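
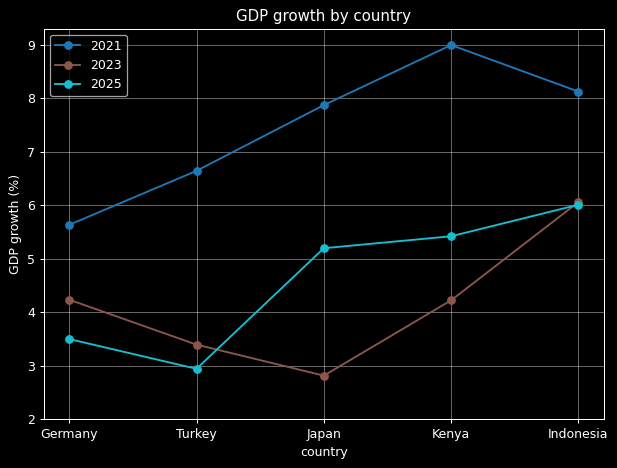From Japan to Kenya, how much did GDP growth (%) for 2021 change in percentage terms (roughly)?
≈ +12.5%

Japan ≈ 8, Kenya ≈ 9; (9 − 8) / 8 ≈ +12.5%.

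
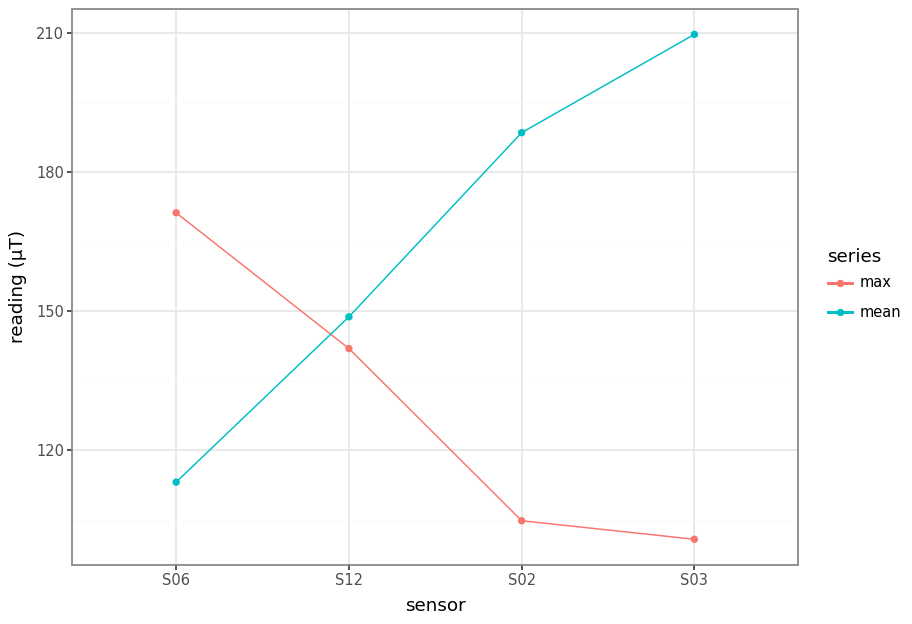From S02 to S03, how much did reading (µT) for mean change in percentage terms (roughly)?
S02 ≈ 190, S03 ≈ 210; (210 − 190) / 190 ≈ +10.5%.

≈ +10.5%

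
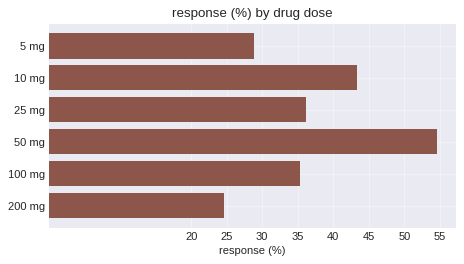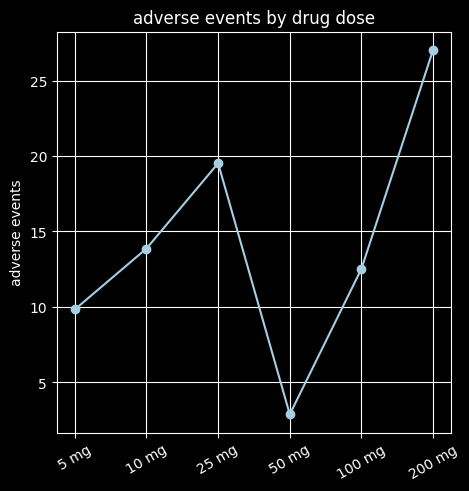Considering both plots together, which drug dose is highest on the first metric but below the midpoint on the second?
Chart 2 median adverse events ≈ 15; below-median drug doses: 5 mg, 50 mg, 100 mg. Among those, 50 mg has the highest response (%) (≈ 55).

50 mg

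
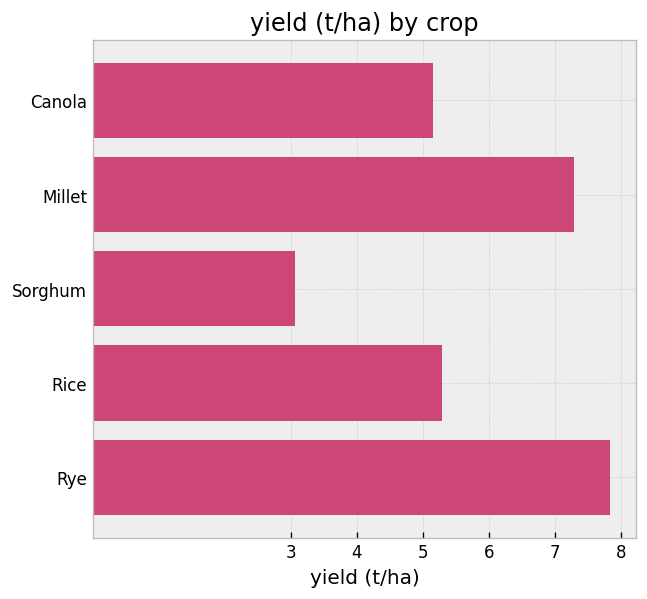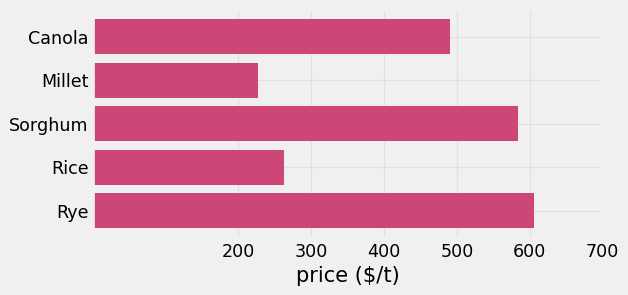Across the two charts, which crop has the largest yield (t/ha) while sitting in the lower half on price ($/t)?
Millet

Chart 2 median price ($/t) ≈ 500; below-median crops: Millet, Rice. Among those, Millet has the highest yield (t/ha) (≈ 7).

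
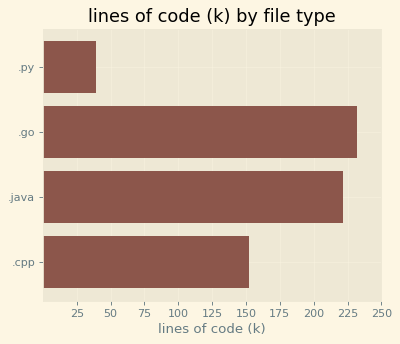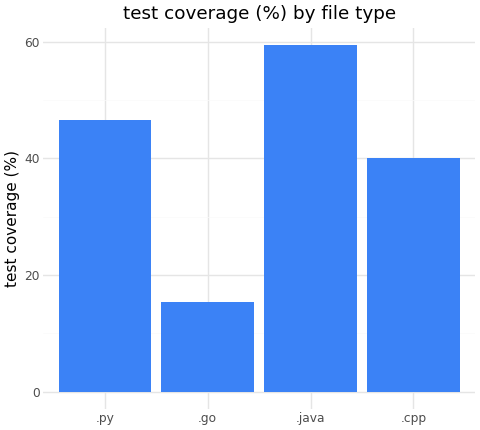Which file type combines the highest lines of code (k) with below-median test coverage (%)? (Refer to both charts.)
Chart 2 median test coverage (%) ≈ 40; below-median file types: .go, .cpp. Among those, .go has the highest lines of code (k) (≈ 225).

.go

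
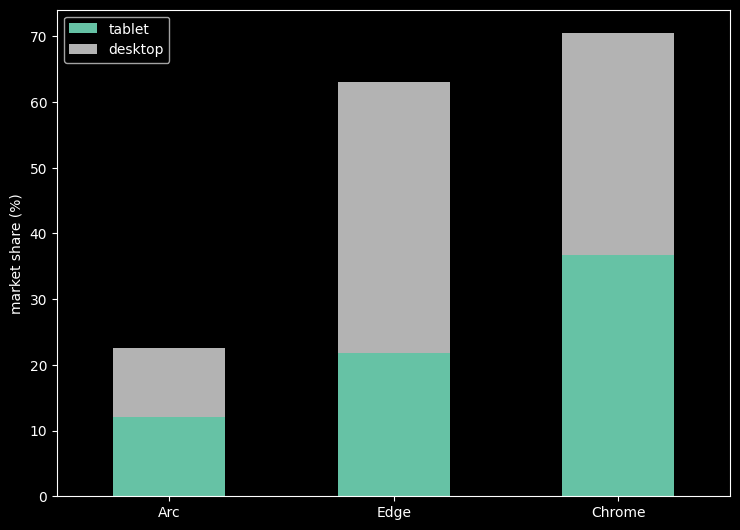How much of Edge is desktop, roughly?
≈ 40

desktop top ≈ 60, bottom ≈ 20; segment ≈ 40.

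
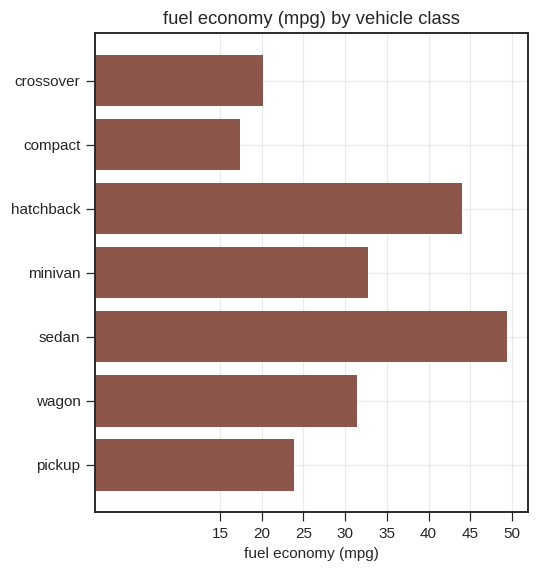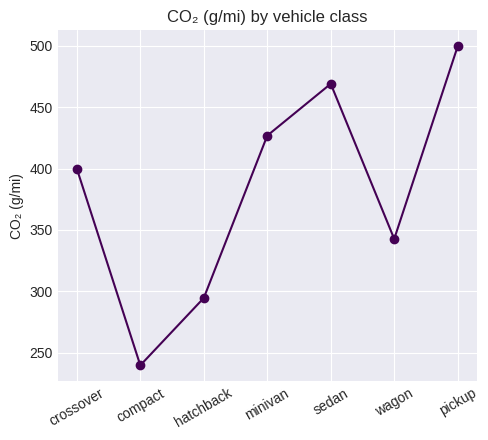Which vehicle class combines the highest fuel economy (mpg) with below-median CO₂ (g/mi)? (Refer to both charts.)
hatchback

Chart 2 median CO₂ (g/mi) ≈ 400; below-median vehicle classes: compact, hatchback, wagon. Among those, hatchback has the highest fuel economy (mpg) (≈ 45).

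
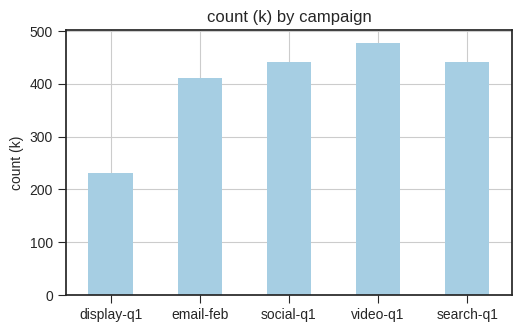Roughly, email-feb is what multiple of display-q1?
email-feb ≈ 400, display-q1 ≈ 250; 400/250 ≈ 1.6.

≈ 1.6×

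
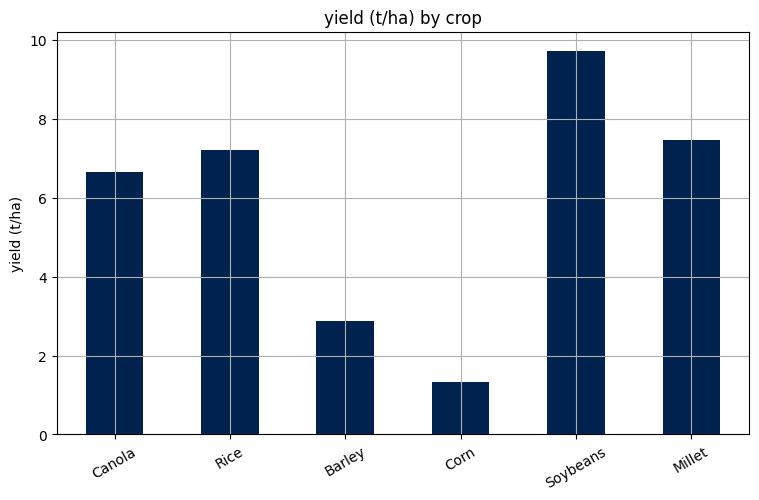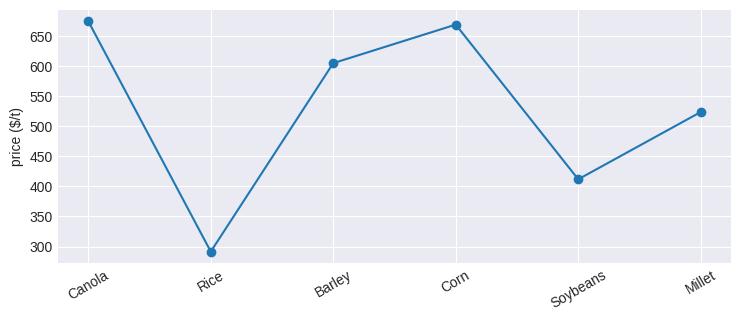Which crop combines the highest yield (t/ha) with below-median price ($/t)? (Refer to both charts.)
Soybeans

Chart 2 median price ($/t) ≈ 600; below-median crops: Rice, Soybeans, Millet. Among those, Soybeans has the highest yield (t/ha) (≈ 10).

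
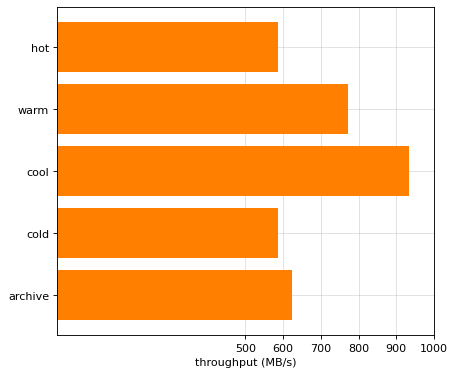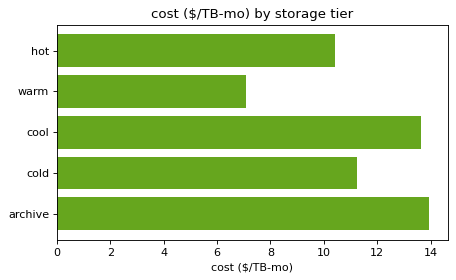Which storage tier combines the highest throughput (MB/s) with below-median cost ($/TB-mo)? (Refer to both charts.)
Chart 2 median cost ($/TB-mo) ≈ 12; below-median storage tiers: hot, warm. Among those, warm has the highest throughput (MB/s) (≈ 800).

warm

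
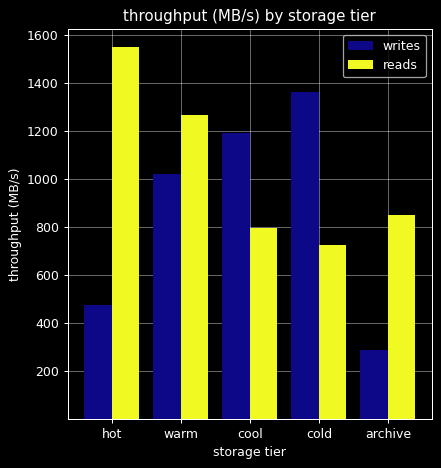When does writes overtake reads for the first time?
cool

warm: writes ≈ 1000 vs reads ≈ 1200 (not yet); cool: writes ≈ 1200 vs reads ≈ 800 (first crossover).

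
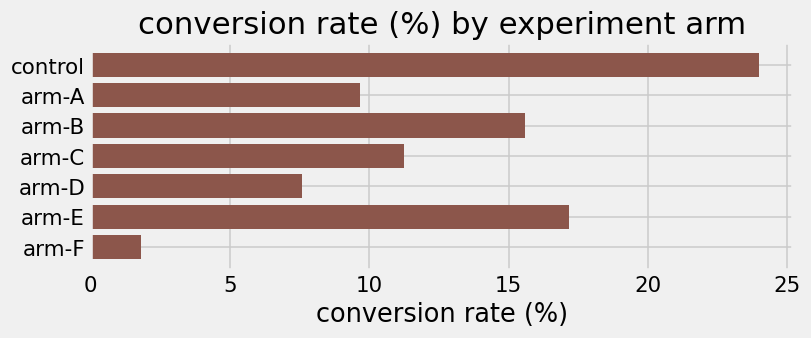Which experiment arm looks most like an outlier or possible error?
control ≈ 24; the rest sit between ≈ 2 and ≈ 18.

control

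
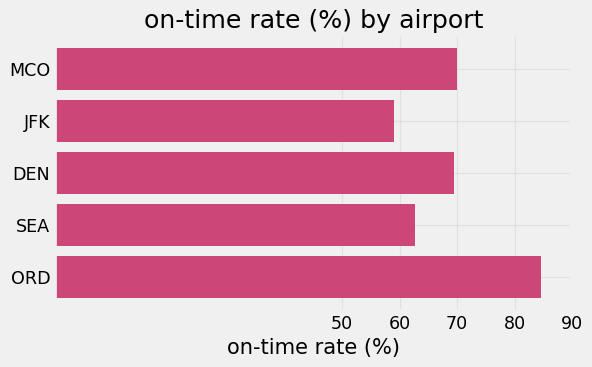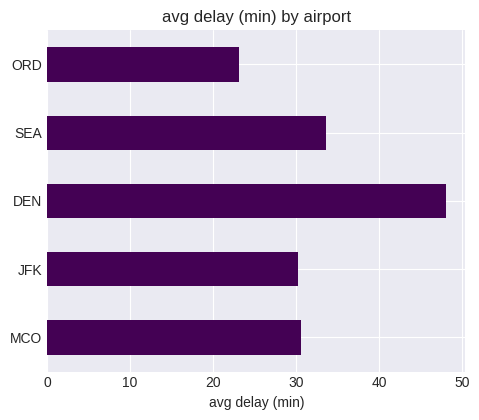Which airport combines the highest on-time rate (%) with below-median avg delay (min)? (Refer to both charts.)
Chart 2 median avg delay (min) ≈ 30; below-median airports: JFK, ORD. Among those, ORD has the highest on-time rate (%) (≈ 80).

ORD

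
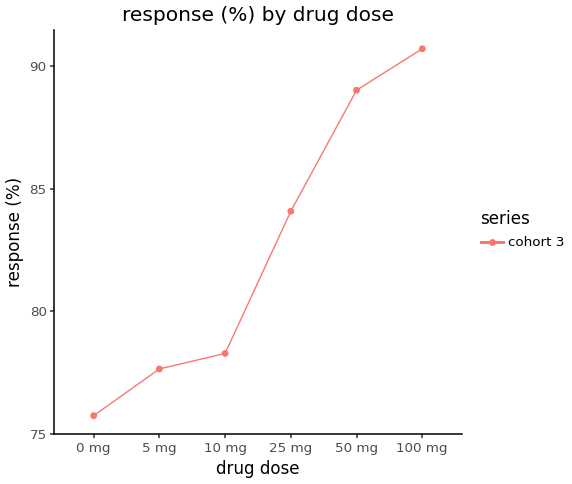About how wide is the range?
Max 100 mg ≈ 90, min 0 mg ≈ 76; range ≈ 14.

≈ 14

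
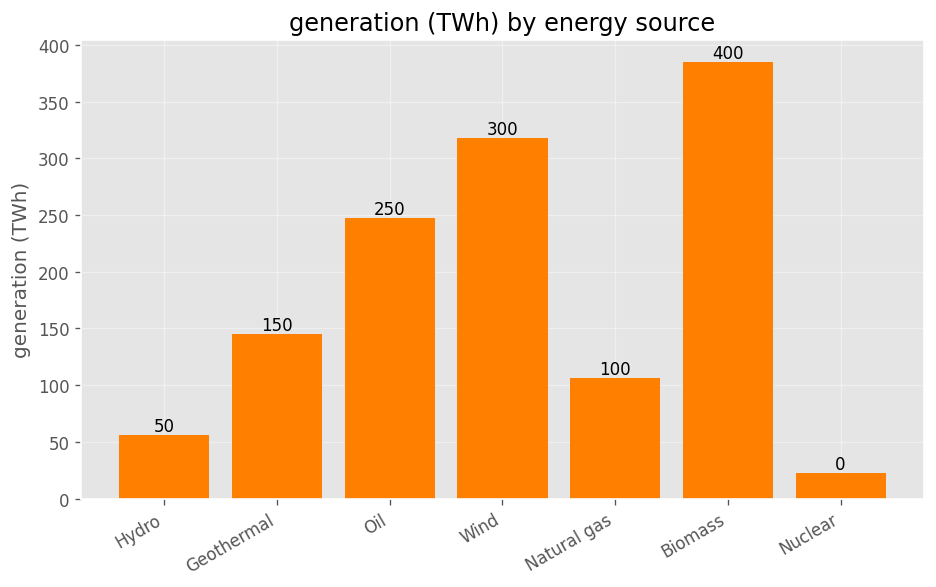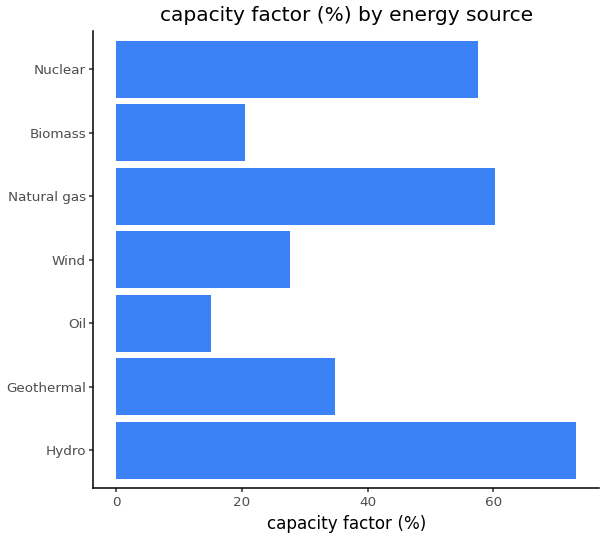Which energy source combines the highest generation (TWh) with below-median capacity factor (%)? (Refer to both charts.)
Chart 2 median capacity factor (%) ≈ 30; below-median energy sources: Oil, Wind, Biomass. Among those, Biomass has the highest generation (TWh) (≈ 400).

Biomass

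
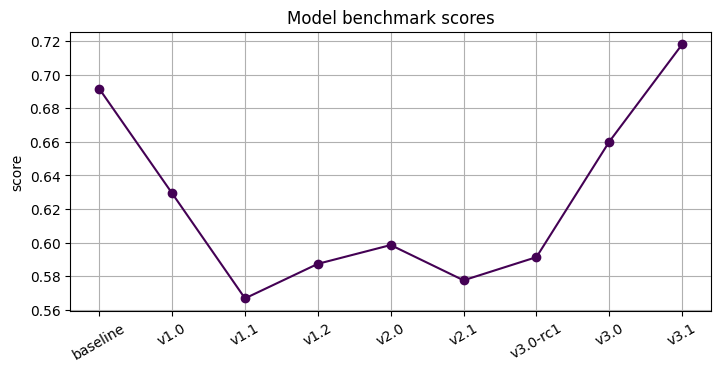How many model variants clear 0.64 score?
3

Above 0.64: baseline, v3.0, v3.1.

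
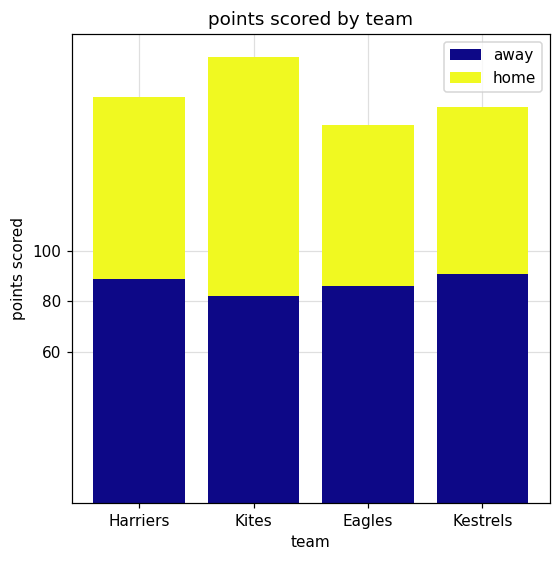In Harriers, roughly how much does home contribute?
home top ≈ 160, bottom ≈ 80; segment ≈ 80.

≈ 80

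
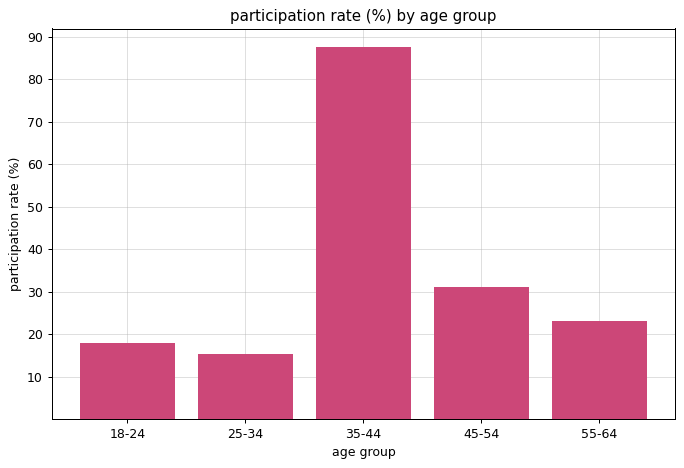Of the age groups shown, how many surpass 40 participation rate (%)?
1

Above 40: 35-44.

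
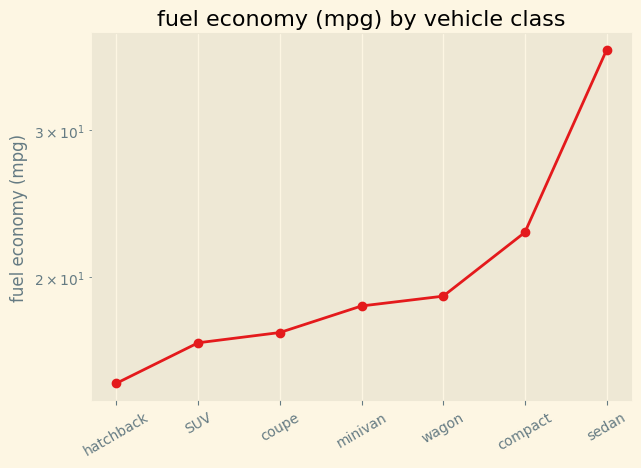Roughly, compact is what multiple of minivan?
≈ 1.22×

compact ≈ 22, minivan ≈ 18; 22/18 ≈ 1.22.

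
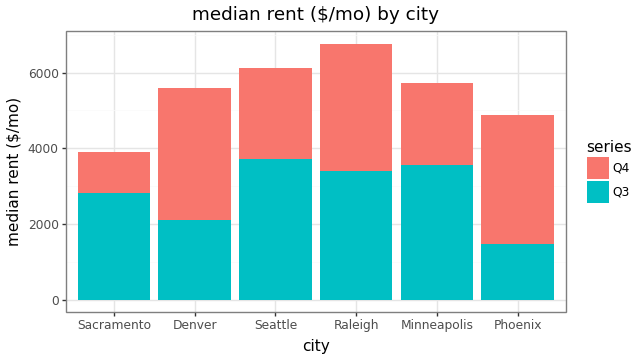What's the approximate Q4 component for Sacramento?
≈ 1000

Q4 top ≈ 4000, bottom ≈ 3000; segment ≈ 1000.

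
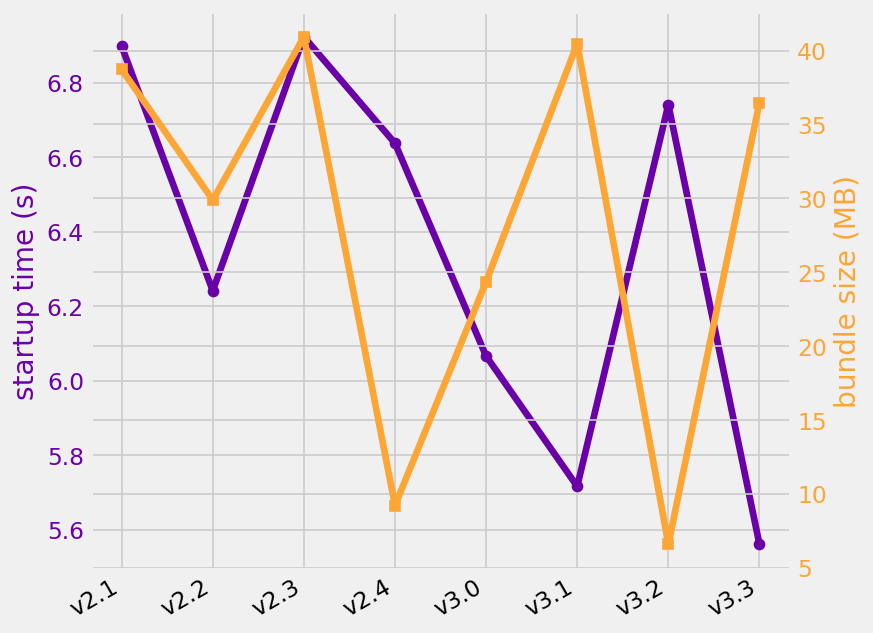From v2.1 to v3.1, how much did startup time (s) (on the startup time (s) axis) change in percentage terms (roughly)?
v2.1 ≈ 6.8, v3.1 ≈ 5.8; (5.8 − 6.8) / 6.8 ≈ -14.7%.

≈ -14.7%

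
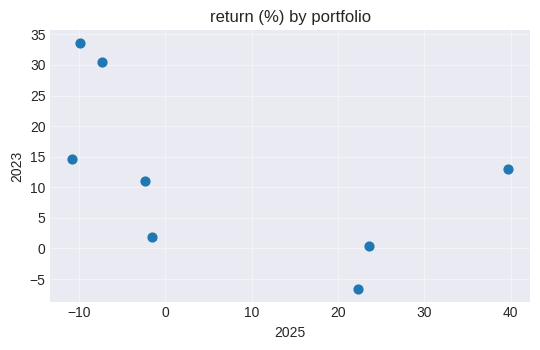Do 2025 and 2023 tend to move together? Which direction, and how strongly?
Points are negatively correlated; moderate (|r| ≈ 0.5).

negative, moderate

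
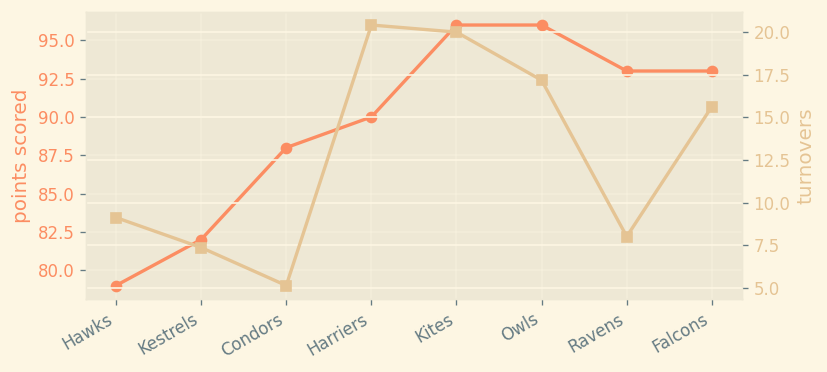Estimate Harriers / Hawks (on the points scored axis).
Harriers ≈ 90, Hawks ≈ 80; 90/80 ≈ 1.12.

≈ 1.12×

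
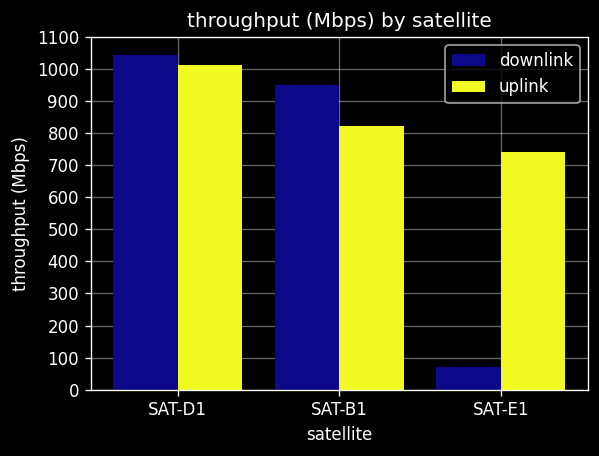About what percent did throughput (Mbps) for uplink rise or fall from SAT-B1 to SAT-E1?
SAT-B1 ≈ 800, SAT-E1 ≈ 700; (700 − 800) / 800 ≈ -12.5%.

≈ -12.5%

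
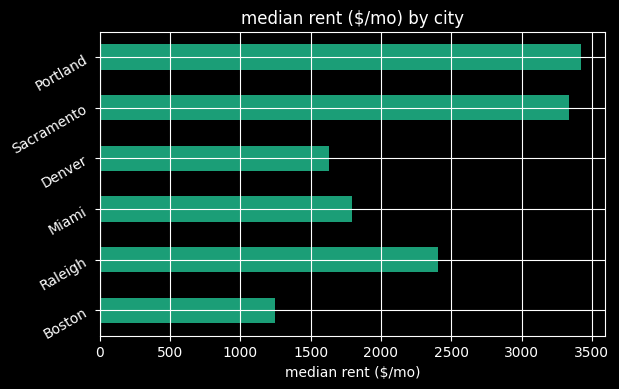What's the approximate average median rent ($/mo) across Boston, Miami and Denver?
(1000 + 2000 + 1500) / 3 ≈ 1500.

≈ 1500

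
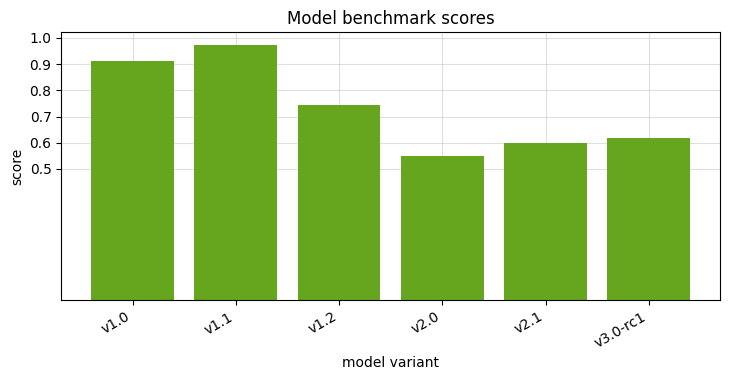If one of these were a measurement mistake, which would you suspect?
v1.1

v1.1 ≈ 1.0; the rest sit between ≈ 0.6 and ≈ 0.9.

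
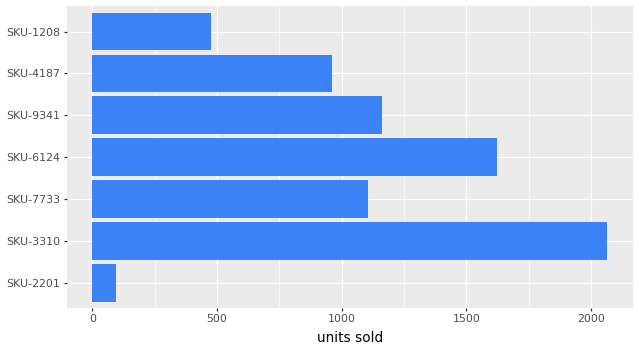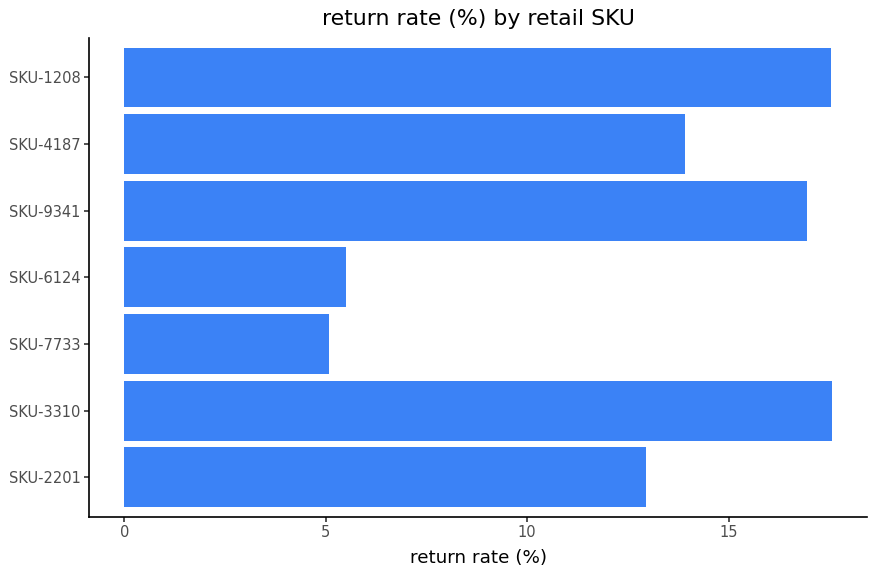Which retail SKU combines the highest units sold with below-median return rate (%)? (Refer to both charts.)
SKU-6124

Chart 2 median return rate (%) ≈ 14; below-median retail SKUs: SKU-2201, SKU-7733, SKU-6124. Among those, SKU-6124 has the highest units sold (≈ 1600).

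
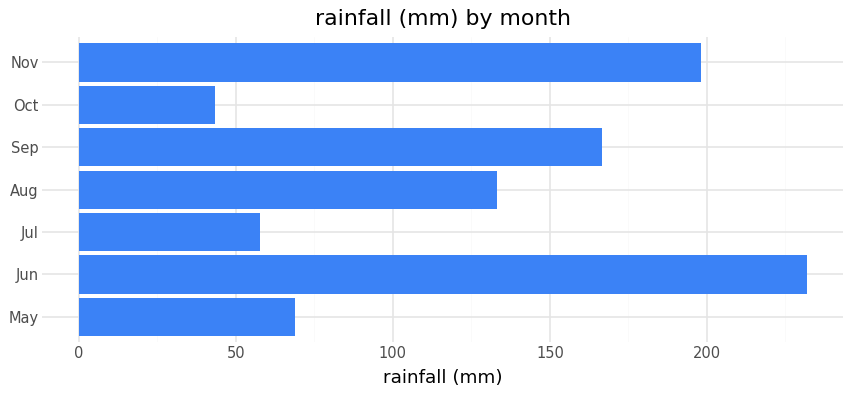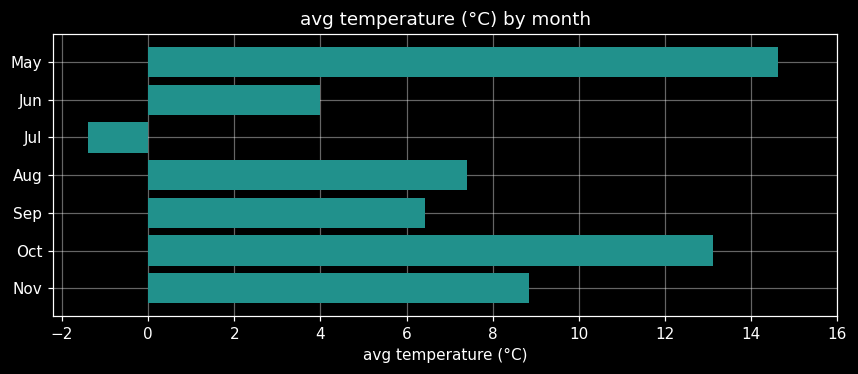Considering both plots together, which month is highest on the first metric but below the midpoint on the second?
Chart 2 median avg temperature (°C) ≈ 8; below-median months: Jun, Jul, Sep. Among those, Jun has the highest rainfall (mm) (≈ 225).

Jun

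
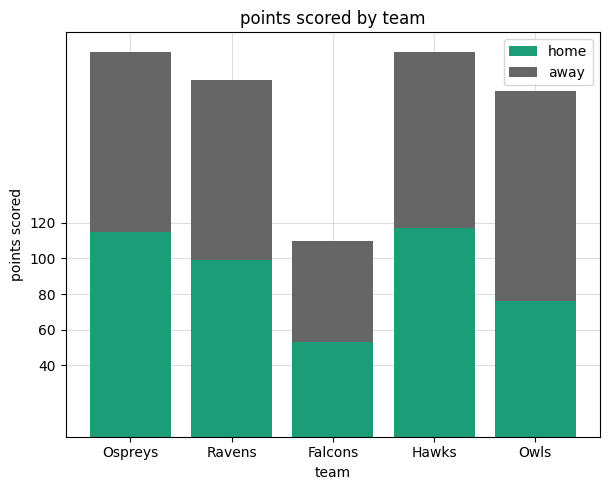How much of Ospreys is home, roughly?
≈ 120

home top ≈ 120, bottom ≈ 0; segment ≈ 120.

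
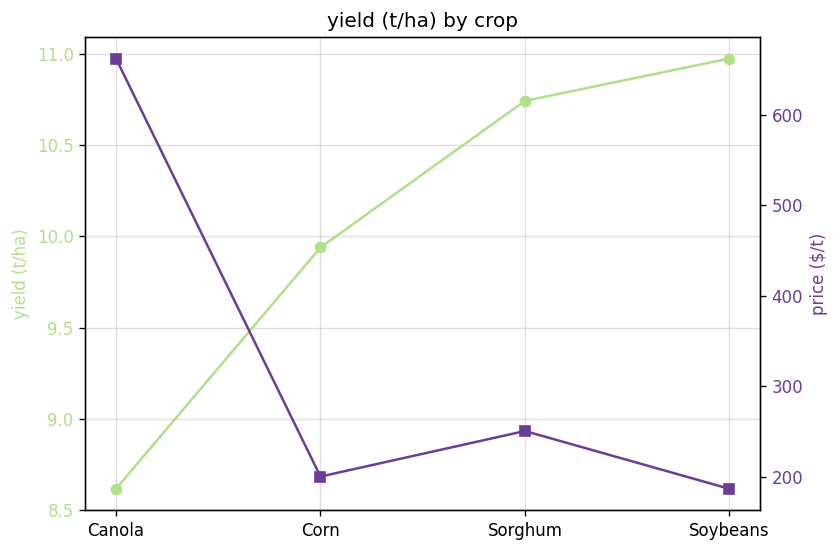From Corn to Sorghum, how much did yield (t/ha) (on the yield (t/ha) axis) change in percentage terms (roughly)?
≈ +8%

Corn ≈ 10.0, Sorghum ≈ 10.8; (10.8 − 10.0) / 10.0 ≈ +8%.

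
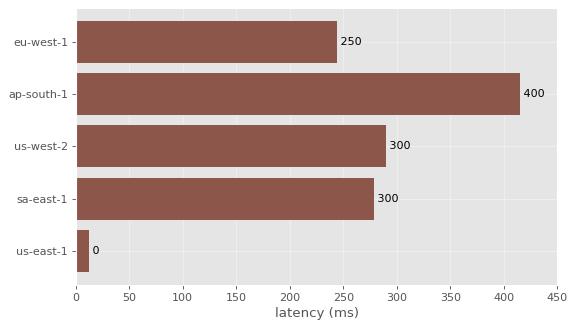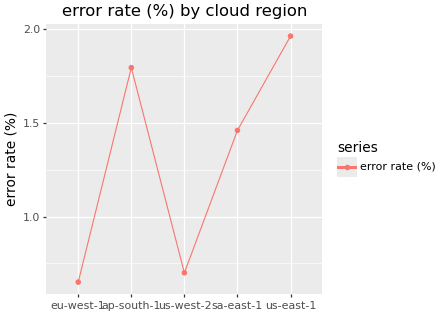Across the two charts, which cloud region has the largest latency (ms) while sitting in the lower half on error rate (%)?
us-west-2

Chart 2 median error rate (%) ≈ 1.4; below-median cloud regions: eu-west-1, us-west-2. Among those, us-west-2 has the highest latency (ms) (≈ 300).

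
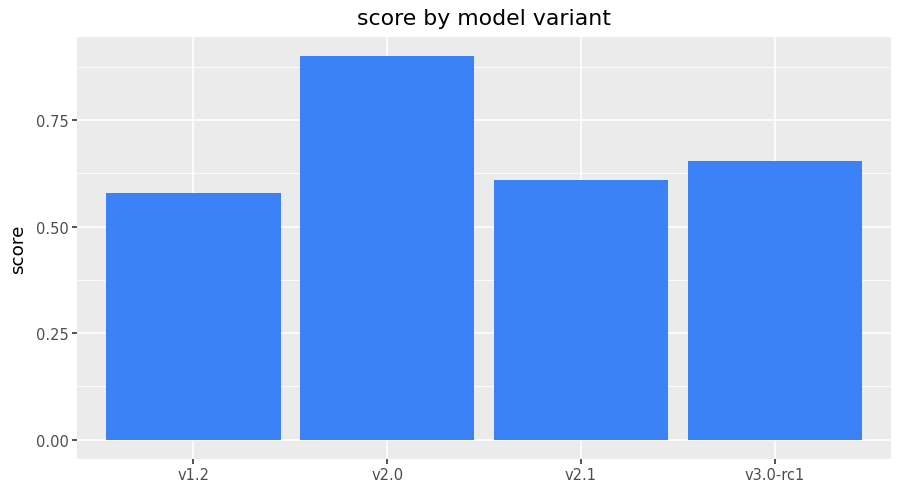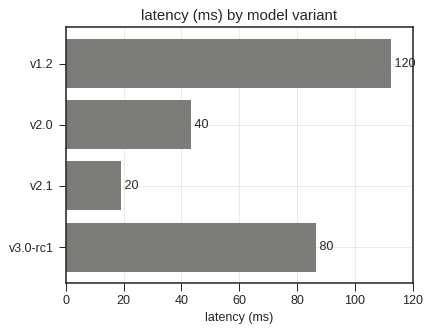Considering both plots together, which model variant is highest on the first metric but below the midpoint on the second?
Chart 2 median latency (ms) ≈ 60; below-median model variants: v2.0, v2.1. Among those, v2.0 has the highest score (≈ 0.9).

v2.0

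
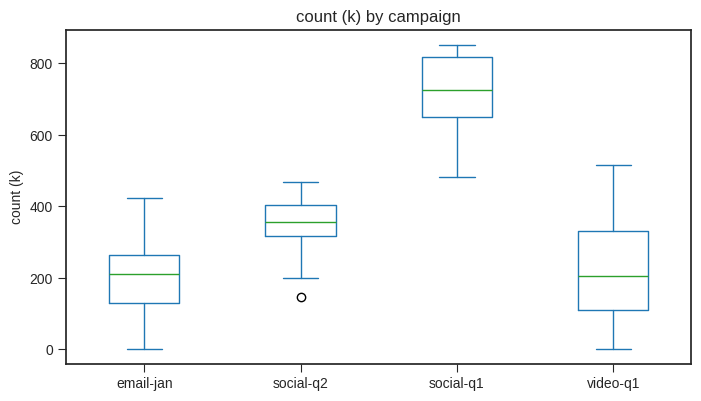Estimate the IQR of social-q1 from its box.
Q3 ≈ 800, Q1 ≈ 650; IQR ≈ 150.

≈ 150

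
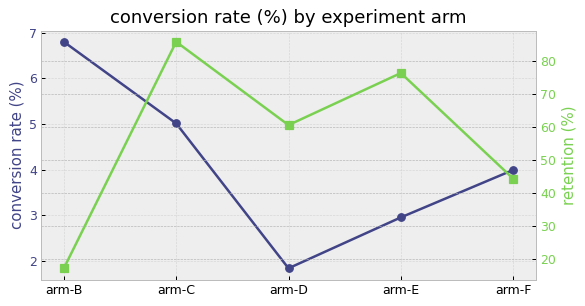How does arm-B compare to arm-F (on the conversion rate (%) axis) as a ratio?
arm-B ≈ 7.0, arm-F ≈ 4.0; 7.0/4.0 ≈ 1.75.

≈ 1.75×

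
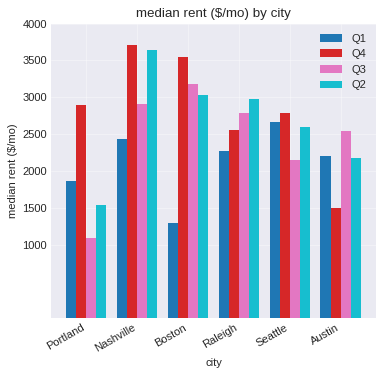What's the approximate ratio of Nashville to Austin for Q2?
Nashville ≈ 3500, Austin ≈ 2000; 3500/2000 ≈ 1.75.

≈ 1.75×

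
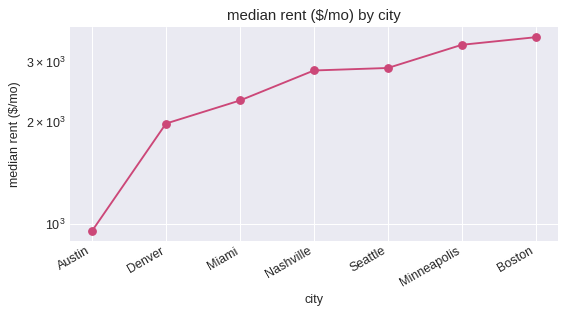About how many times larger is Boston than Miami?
≈ 1.4×

Boston ≈ 3500, Miami ≈ 2500; 3500/2500 ≈ 1.4.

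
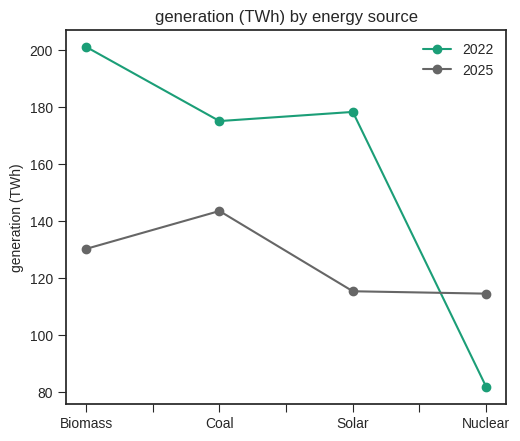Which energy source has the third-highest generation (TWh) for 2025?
Solar

Top 4 for 2025: Coal ≈ 140, Biomass ≈ 130, Solar ≈ 120, Nuclear ≈ 110.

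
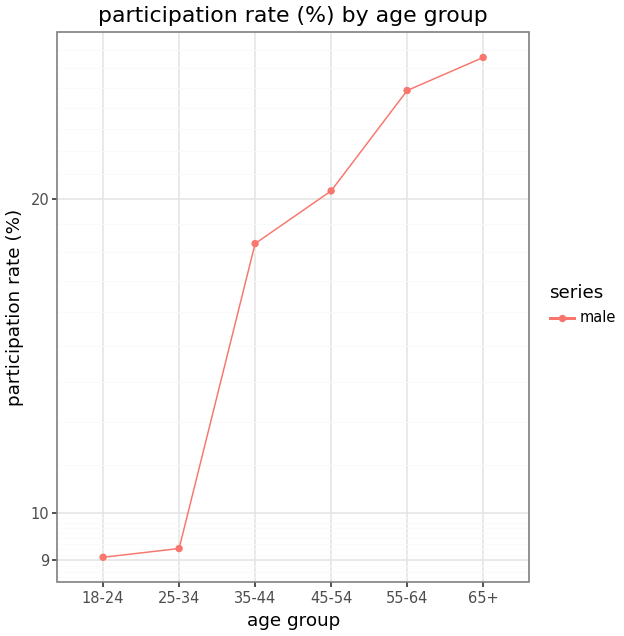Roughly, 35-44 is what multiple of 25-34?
≈ 1.8×

35-44 ≈ 18, 25-34 ≈ 10; 18/10 ≈ 1.8.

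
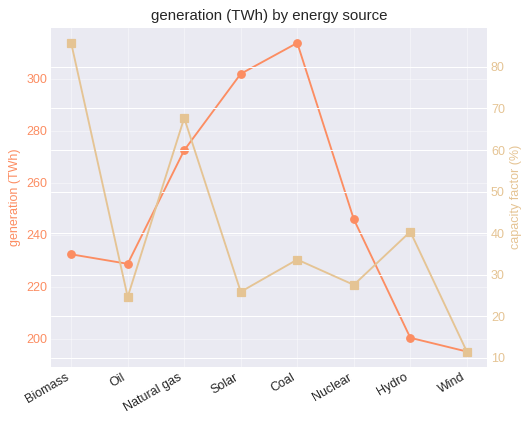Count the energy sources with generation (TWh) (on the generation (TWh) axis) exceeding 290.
2

Above 290: Solar, Coal.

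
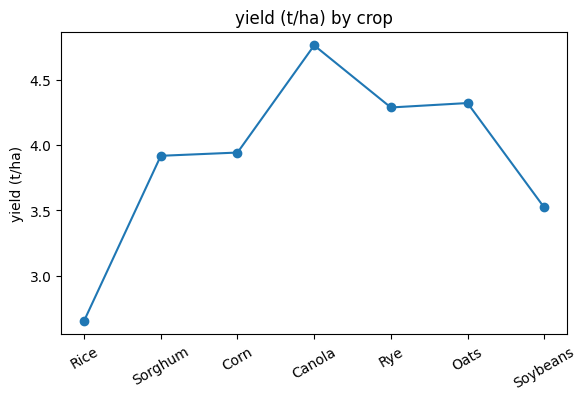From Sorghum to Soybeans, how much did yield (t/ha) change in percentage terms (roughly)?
≈ -10%

Sorghum ≈ 4.0, Soybeans ≈ 3.6; (3.6 − 4.0) / 4.0 ≈ -10%.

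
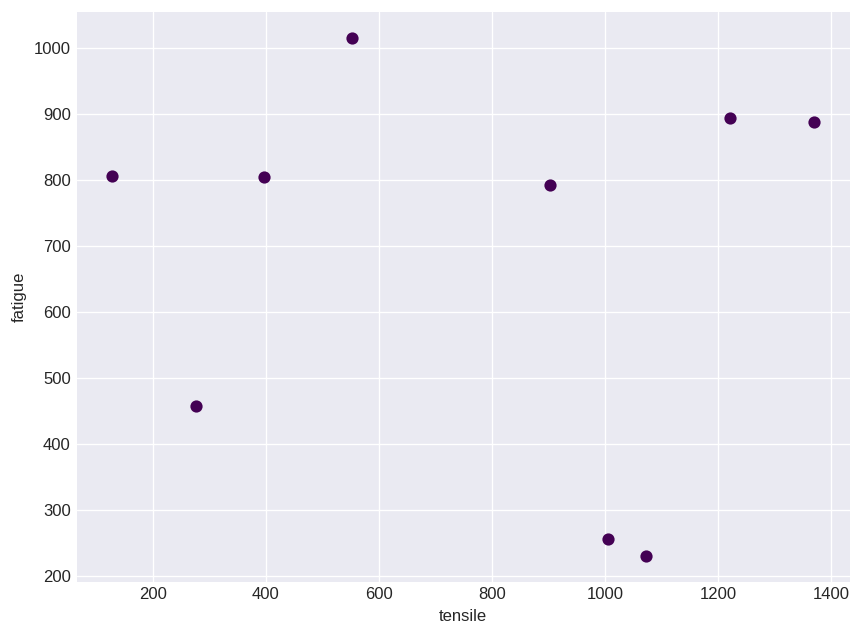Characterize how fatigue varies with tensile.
Points are roughly uncorrelated; weak (|r| ≈ 0.1).

no clear correlation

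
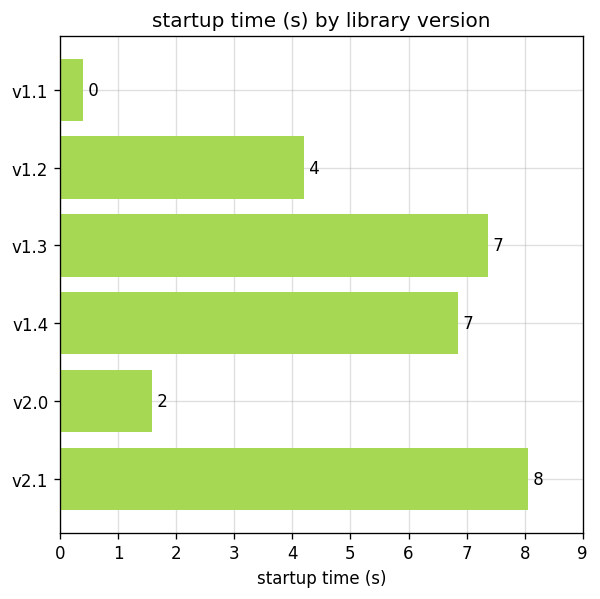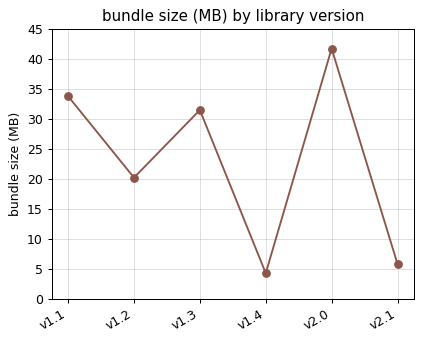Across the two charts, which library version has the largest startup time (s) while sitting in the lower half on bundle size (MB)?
Chart 2 median bundle size (MB) ≈ 25; below-median library versions: v1.2, v1.4, v2.1. Among those, v2.1 has the highest startup time (s) (≈ 8).

v2.1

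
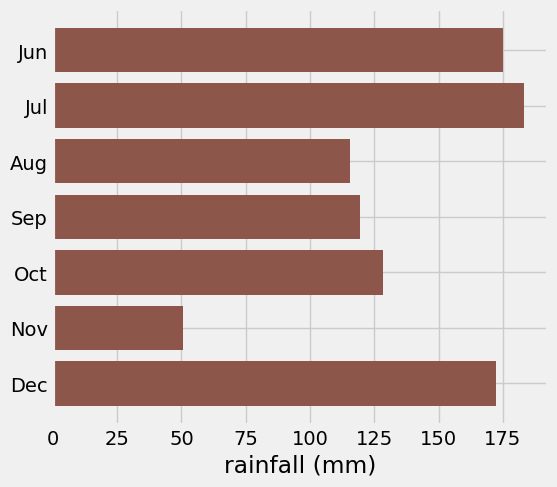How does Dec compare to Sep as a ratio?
Dec ≈ 180, Sep ≈ 120; 180/120 ≈ 1.5.

≈ 1.5×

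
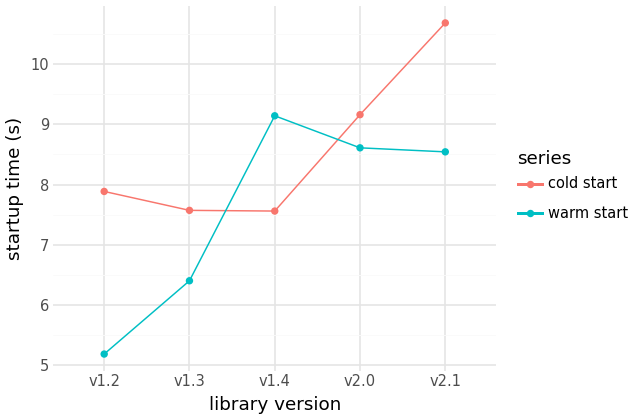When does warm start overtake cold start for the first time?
v1.3: warm start ≈ 6.5 vs cold start ≈ 7.5 (not yet); v1.4: warm start ≈ 9.0 vs cold start ≈ 7.5 (first crossover).

v1.4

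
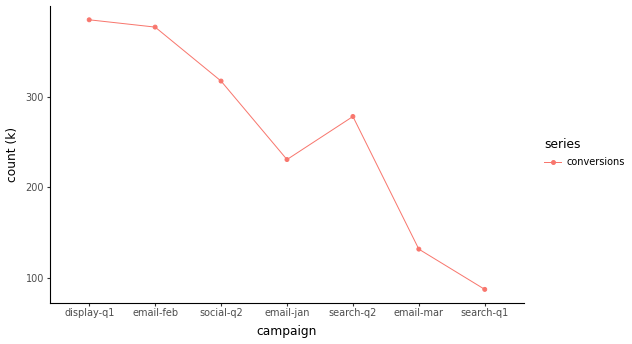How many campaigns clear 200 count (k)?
5

Above 200: display-q1, email-feb, social-q2, email-jan, search-q2.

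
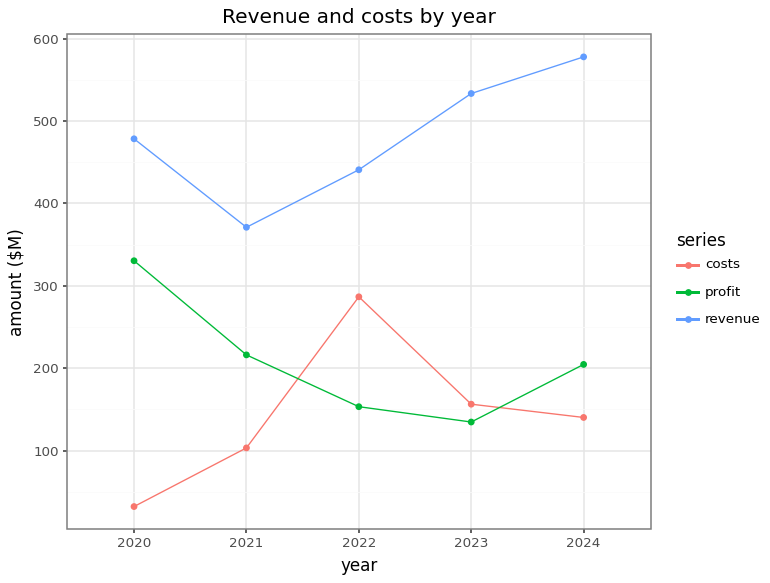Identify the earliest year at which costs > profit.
2021: costs ≈ 100 vs profit ≈ 200 (not yet); 2022: costs ≈ 300 vs profit ≈ 150 (first crossover).

2022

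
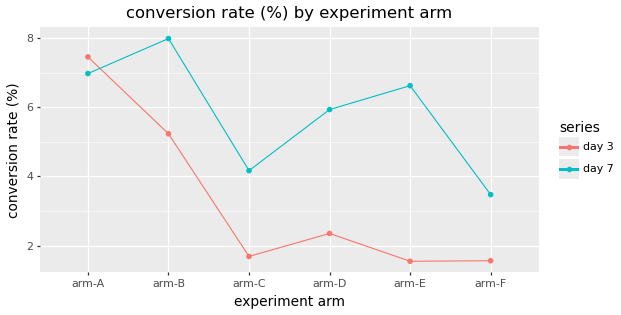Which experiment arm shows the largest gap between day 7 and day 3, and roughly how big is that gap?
arm-E: day 7 ≈ 7, day 3 ≈ 2 → gap ≈ 5. Next-largest (arm-D) is only ≈ 4.

arm-E, ≈ 5 %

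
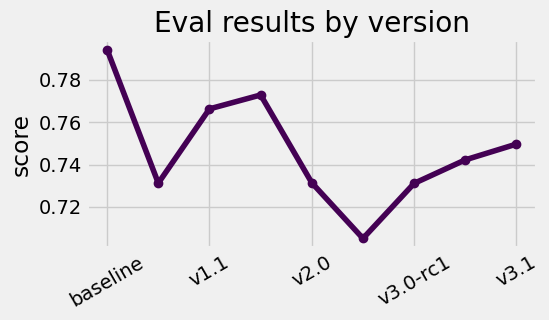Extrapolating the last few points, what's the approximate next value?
Last three: 0.73, 0.74, 0.75 → slope ≈ 0.01/step → next ≈ 0.76.

≈ 0.76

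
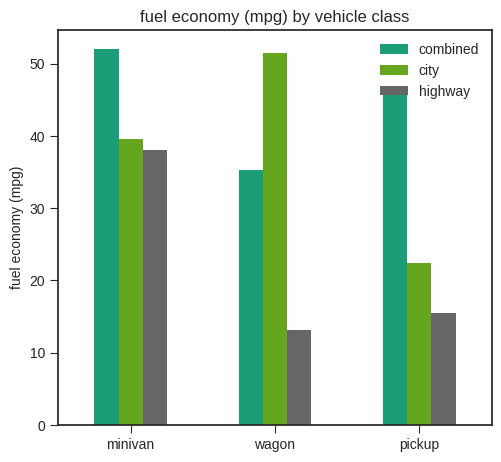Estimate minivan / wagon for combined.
≈ 1.43×

minivan ≈ 50, wagon ≈ 35; 50/35 ≈ 1.43.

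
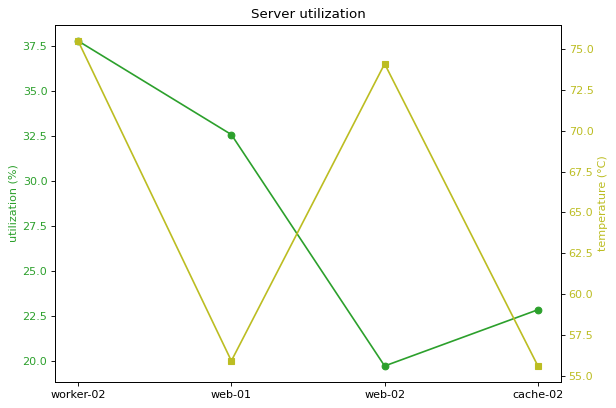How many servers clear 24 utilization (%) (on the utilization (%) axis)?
Above 24: worker-02, web-01.

2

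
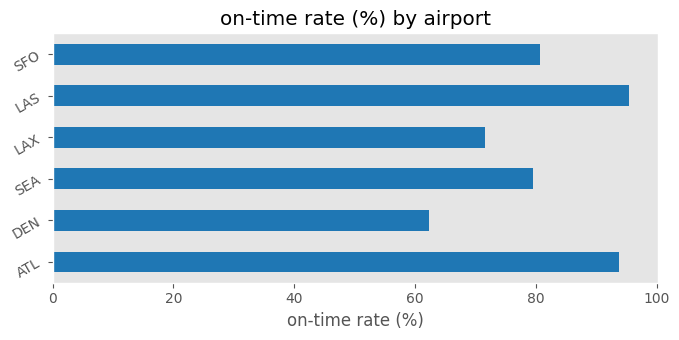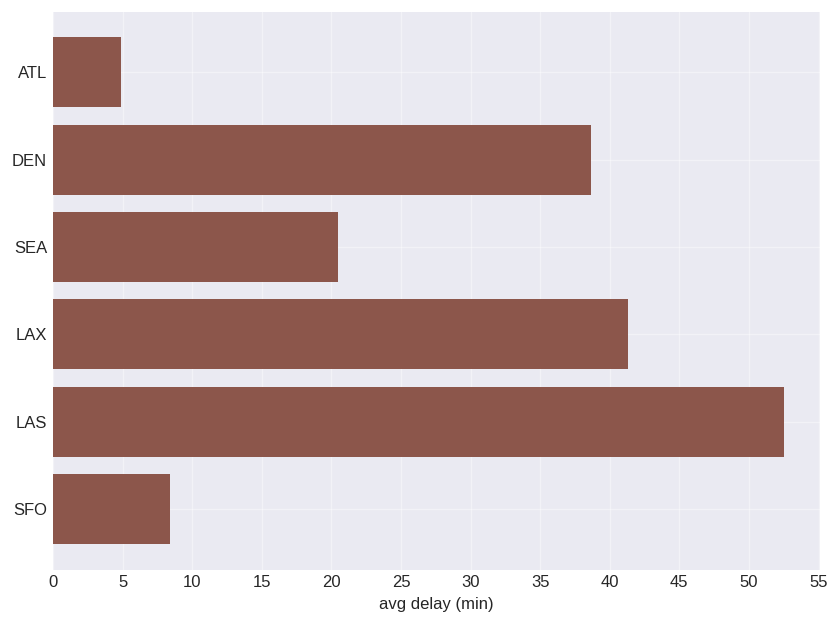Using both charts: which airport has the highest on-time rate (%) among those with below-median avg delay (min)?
ATL

Chart 2 median avg delay (min) ≈ 30; below-median airports: ATL, SEA, SFO. Among those, ATL has the highest on-time rate (%) (≈ 90).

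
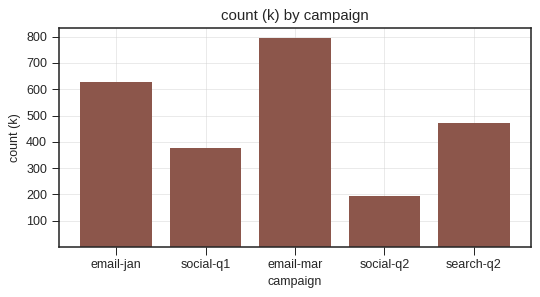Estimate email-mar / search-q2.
email-mar ≈ 800, search-q2 ≈ 500; 800/500 ≈ 1.6.

≈ 1.6×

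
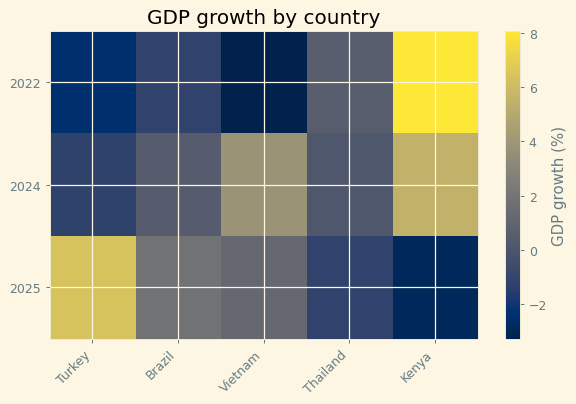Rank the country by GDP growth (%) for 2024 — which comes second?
Top 3 for 2024: Kenya ≈ 6, Vietnam ≈ 4, Brazil ≈ 0.

Vietnam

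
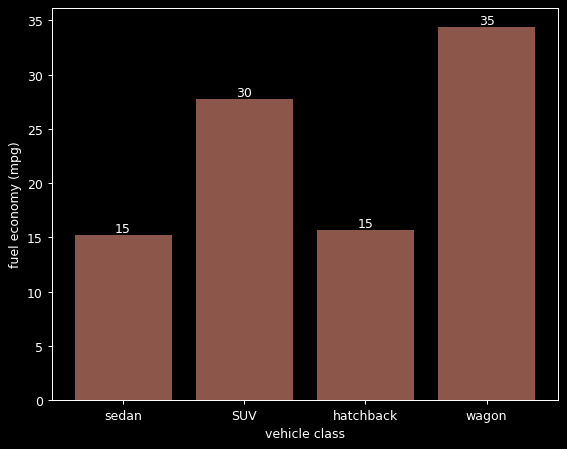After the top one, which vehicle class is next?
SUV

Top 3: wagon ≈ 35, SUV ≈ 30, hatchback ≈ 15.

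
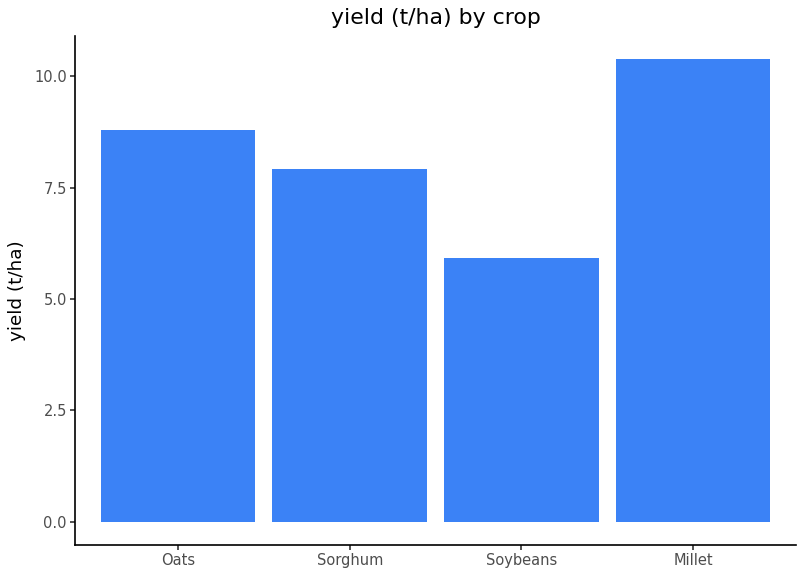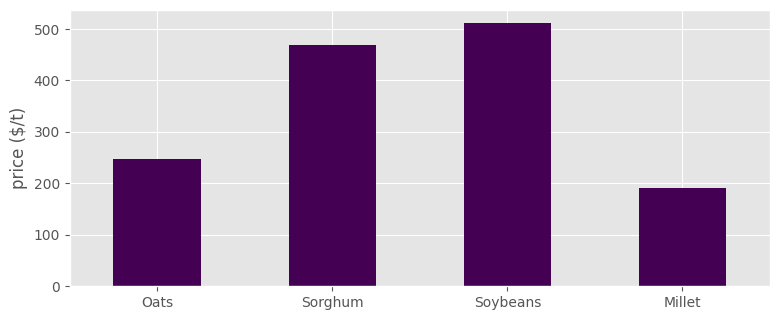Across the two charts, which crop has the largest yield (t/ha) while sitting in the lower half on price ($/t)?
Millet

Chart 2 median price ($/t) ≈ 350; below-median crops: Oats, Millet. Among those, Millet has the highest yield (t/ha) (≈ 10).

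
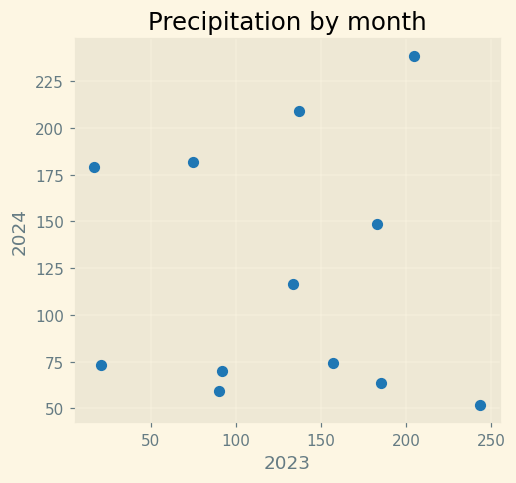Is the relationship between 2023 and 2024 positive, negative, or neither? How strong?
Points are roughly uncorrelated; weak (|r| ≈ 0.0).

no clear correlation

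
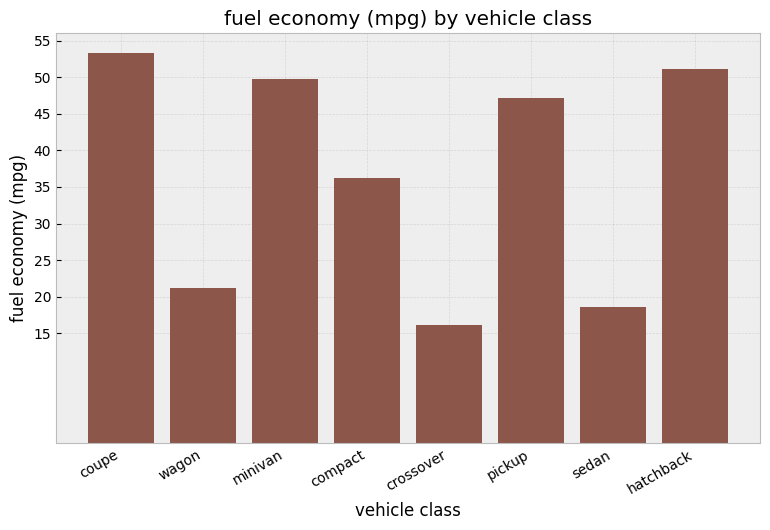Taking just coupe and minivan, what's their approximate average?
≈ 52

(55 + 50) / 2 ≈ 52.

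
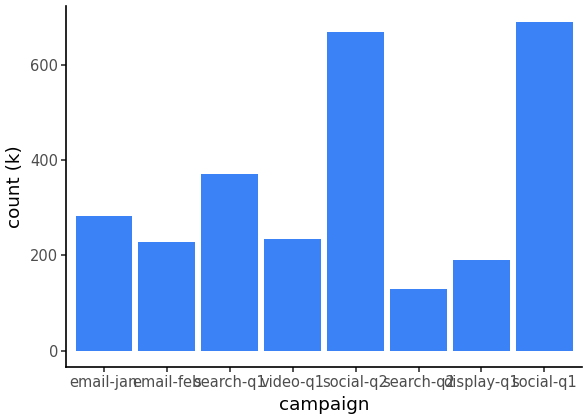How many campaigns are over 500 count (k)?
2

Above 500: social-q2, social-q1.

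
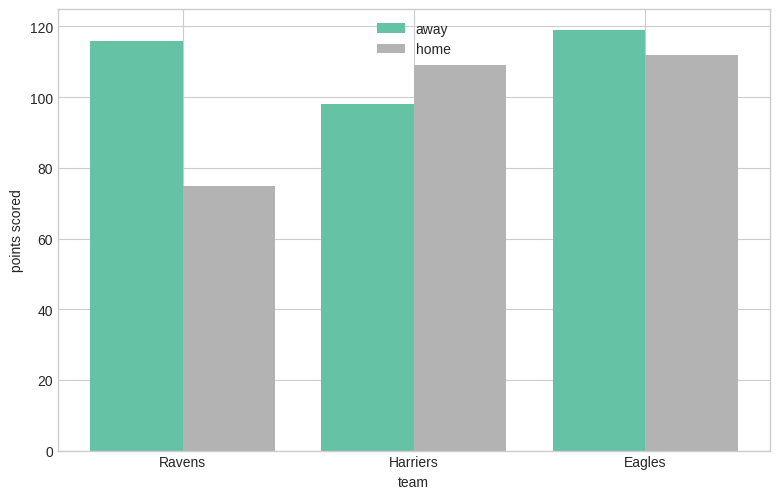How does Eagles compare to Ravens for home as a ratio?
≈ 1.38×

Eagles ≈ 110, Ravens ≈ 80; 110/80 ≈ 1.38.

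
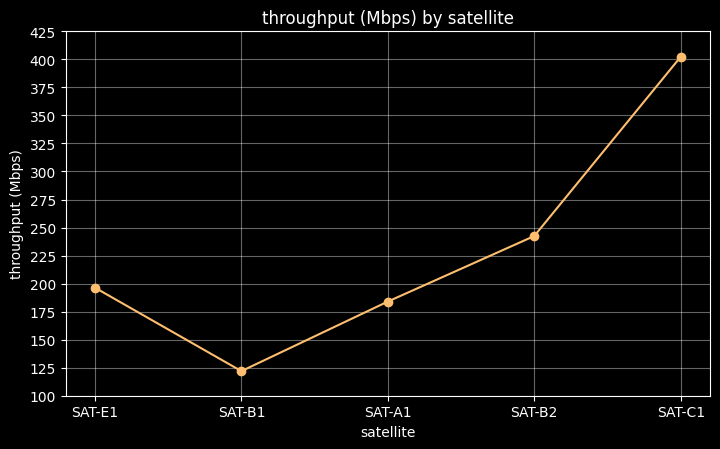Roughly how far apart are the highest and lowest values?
Max SAT-C1 ≈ 400, min SAT-B1 ≈ 125; range ≈ 275.

≈ 275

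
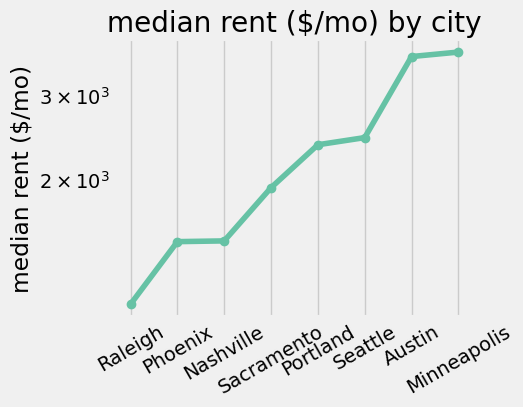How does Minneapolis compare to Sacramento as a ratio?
Minneapolis ≈ 3500, Sacramento ≈ 2000; 3500/2000 ≈ 1.75.

≈ 1.75×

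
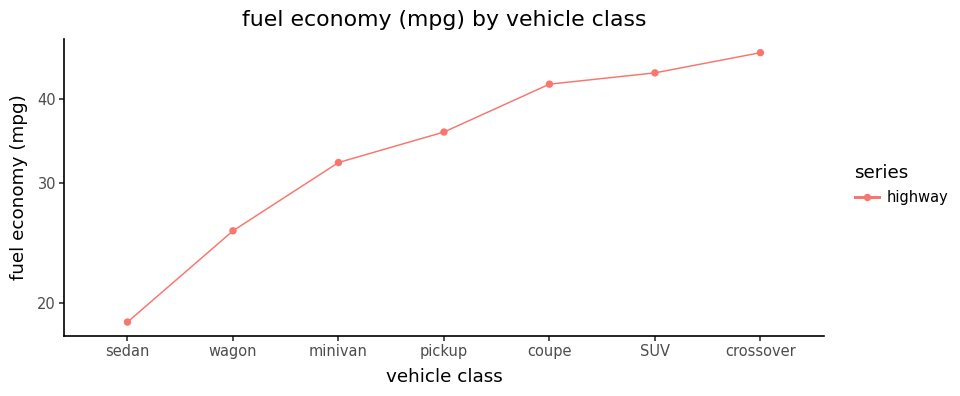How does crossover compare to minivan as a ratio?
≈ 1.5×

crossover ≈ 45, minivan ≈ 30; 45/30 ≈ 1.5.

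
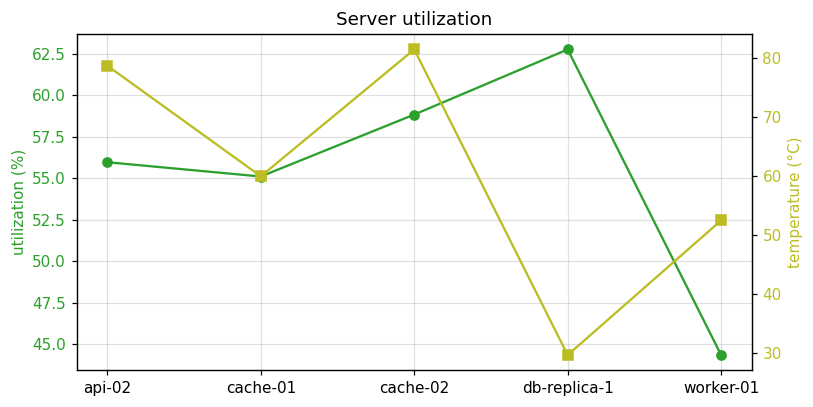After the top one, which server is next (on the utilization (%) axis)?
Top 3 (on the utilization (%) axis): db-replica-1 ≈ 62, cache-02 ≈ 58, api-02 ≈ 56.

cache-02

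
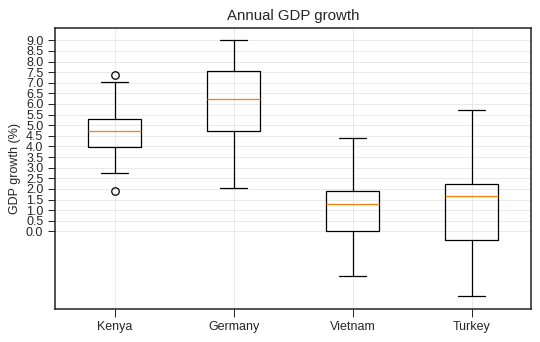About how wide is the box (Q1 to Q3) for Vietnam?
Q3 ≈ 2.0, Q1 ≈ 0.0; IQR ≈ 2.0.

≈ 2.0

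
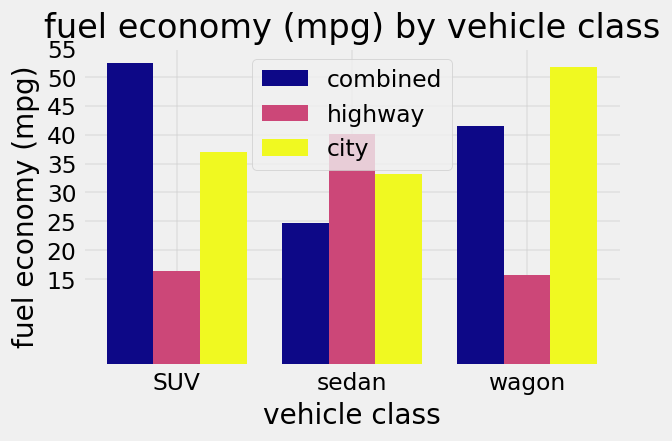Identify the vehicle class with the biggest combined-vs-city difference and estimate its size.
SUV: combined ≈ 55, city ≈ 35 → gap ≈ 20. Next-largest (wagon) is only ≈ 10.

SUV, ≈ 20 mpg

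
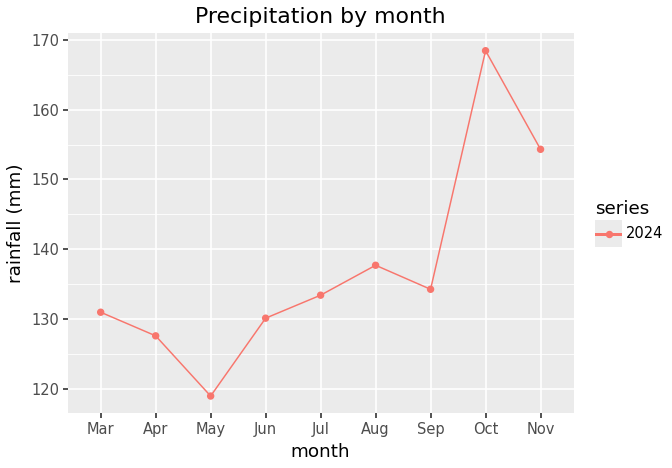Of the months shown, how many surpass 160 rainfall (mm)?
Above 160: Oct.

1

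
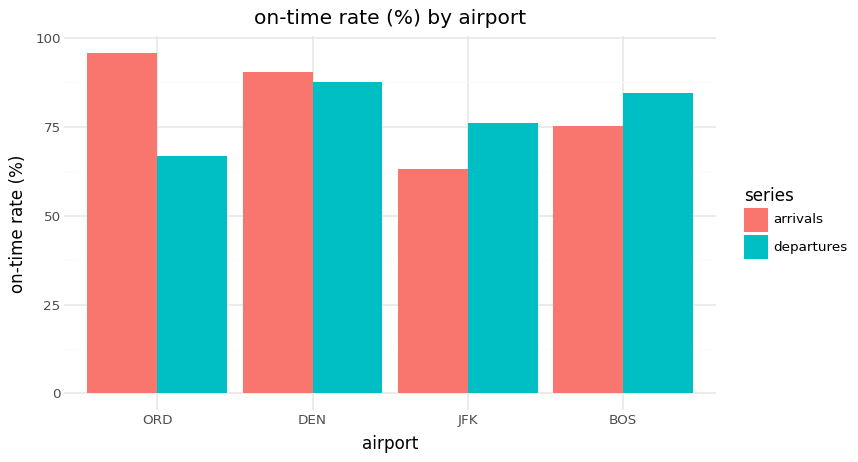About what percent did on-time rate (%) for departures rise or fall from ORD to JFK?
ORD ≈ 70, JFK ≈ 80; (80 − 70) / 70 ≈ +14.3%.

≈ +14.3%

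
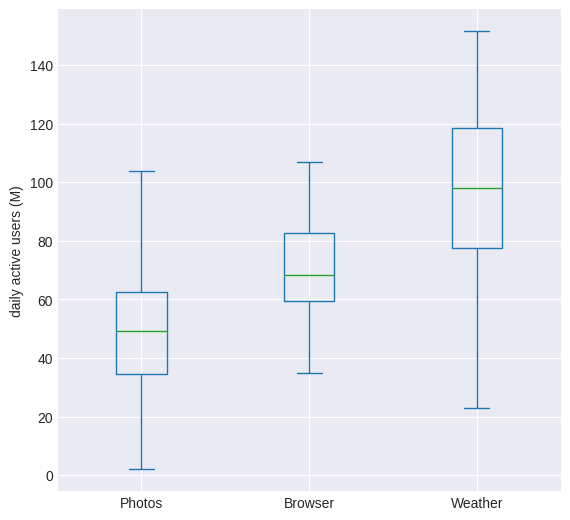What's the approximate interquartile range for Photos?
Q3 ≈ 65, Q1 ≈ 35; IQR ≈ 30.

≈ 30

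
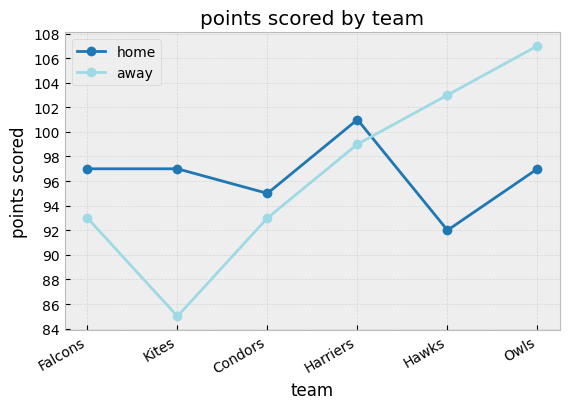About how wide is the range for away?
Max Owls ≈ 108, min Kites ≈ 84; range ≈ 24.

≈ 24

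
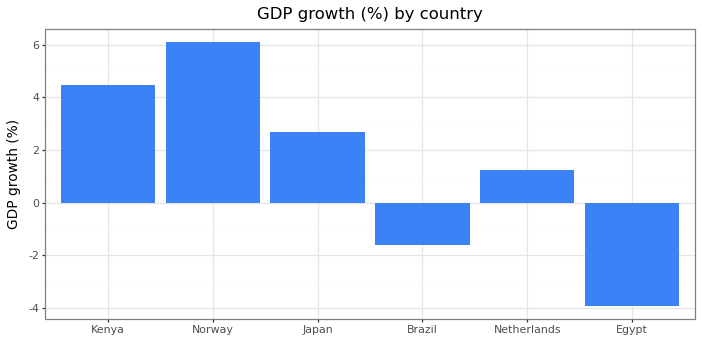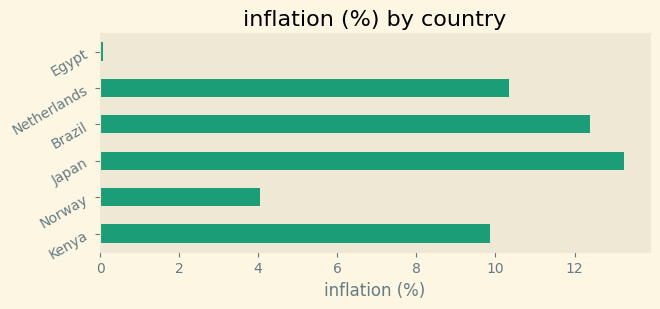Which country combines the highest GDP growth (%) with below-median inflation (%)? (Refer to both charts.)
Chart 2 median inflation (%) ≈ 10; below-median countries: Kenya, Norway, Egypt. Among those, Norway has the highest GDP growth (%) (≈ 6).

Norway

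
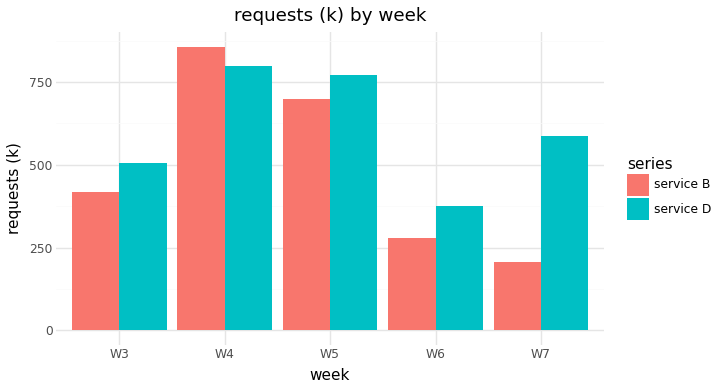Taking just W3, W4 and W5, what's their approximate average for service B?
≈ 667

(400 + 900 + 700) / 3 ≈ 667.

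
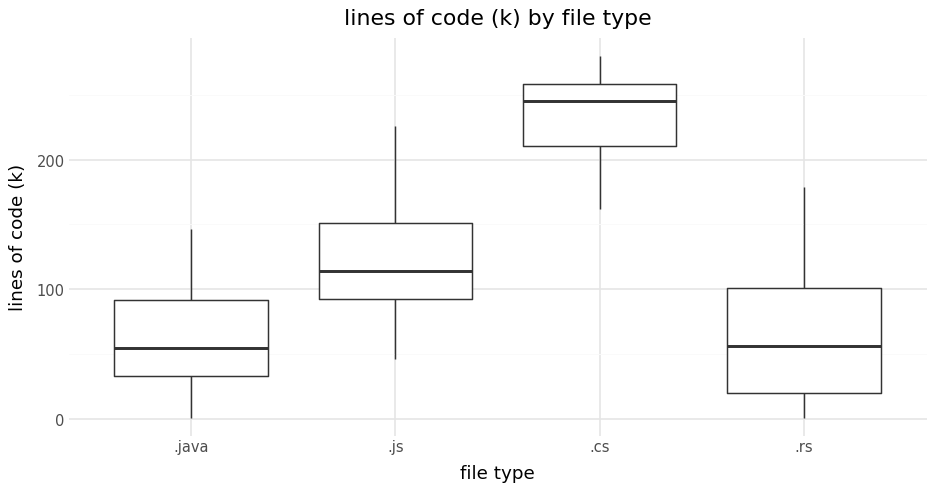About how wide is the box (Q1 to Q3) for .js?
Q3 ≈ 160, Q1 ≈ 100; IQR ≈ 60.

≈ 60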